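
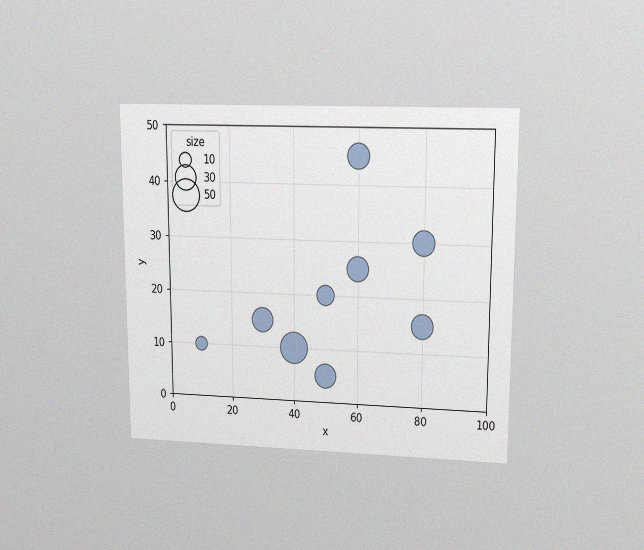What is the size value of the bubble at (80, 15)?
The chart is viewed at a slight angle, with some photo noise. Matching the bubble at (80, 15) against the size legend gives 30.

30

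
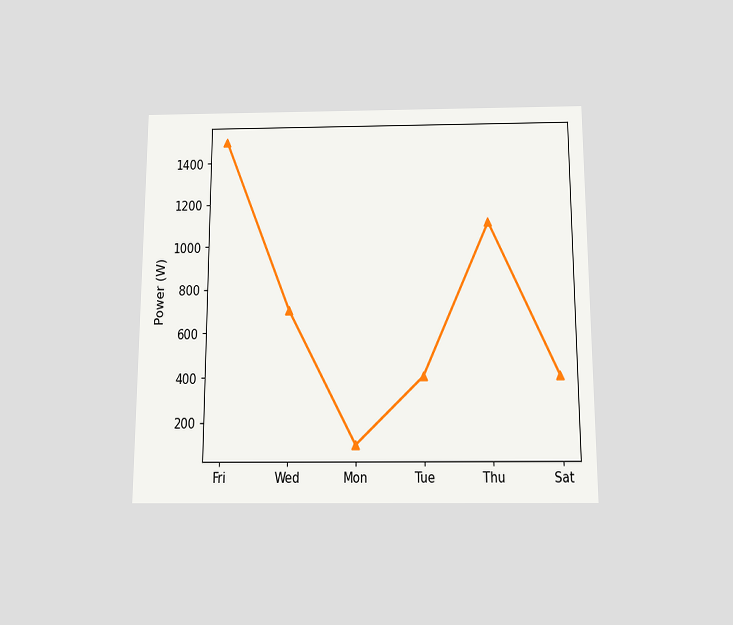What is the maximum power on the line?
1500W

The chart is viewed slightly from below. The highest point is at Fri, and reading across to the y-axis gives 1500W.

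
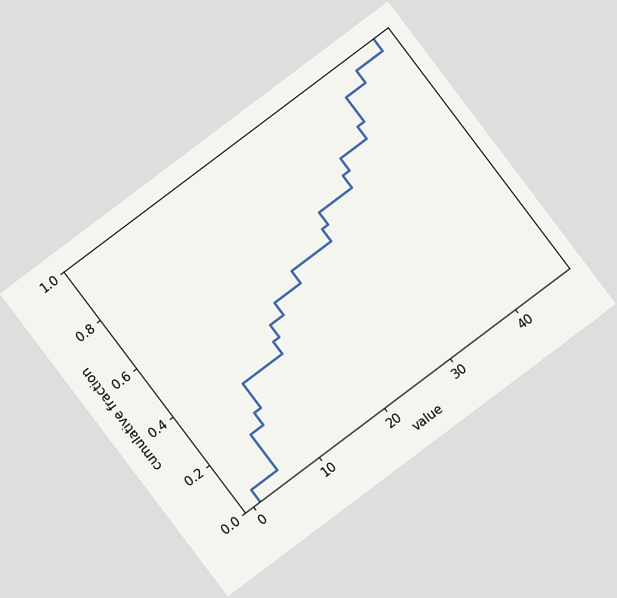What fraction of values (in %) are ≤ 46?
100%

The chart is tilted about 37° counter-clockwise. At x=46 the ECDF step is at 100%.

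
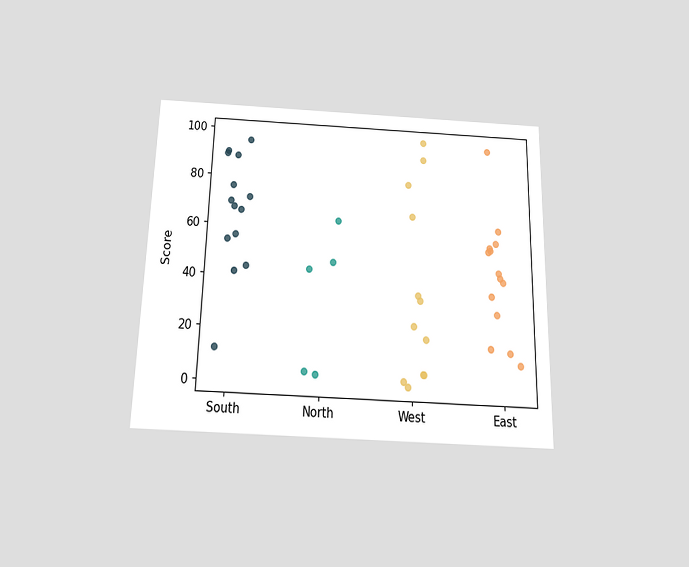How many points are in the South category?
The chart is viewed slightly from below. Counting the markers in the South column gives 14.

14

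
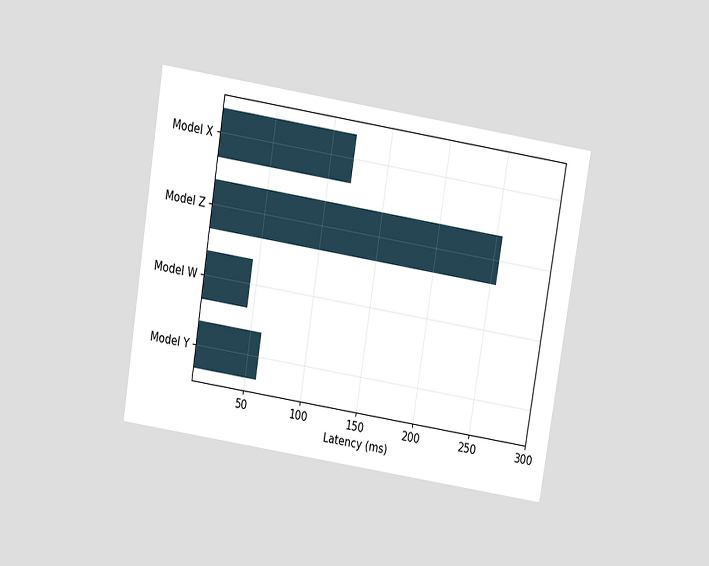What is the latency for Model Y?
The chart is tilted about 9° clockwise and viewed slightly from above. Reading along the chart's x-axis, the Model Y bar reaches 60ms.

60ms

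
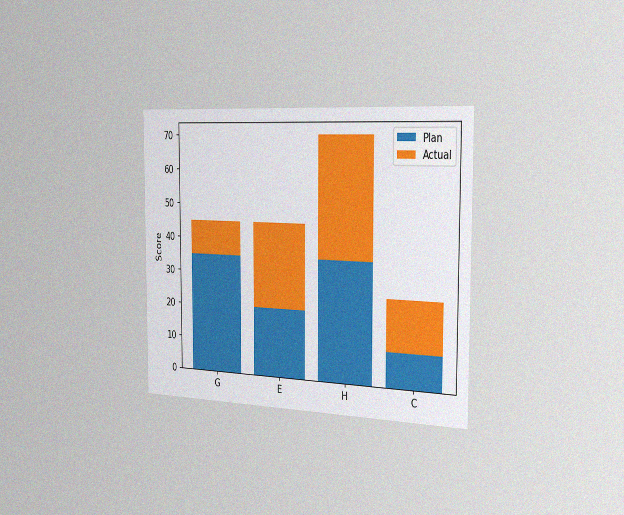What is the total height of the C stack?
25

The chart is viewed slightly from the right, with some photo noise. The C stack's top reaches 25 on the y-axis.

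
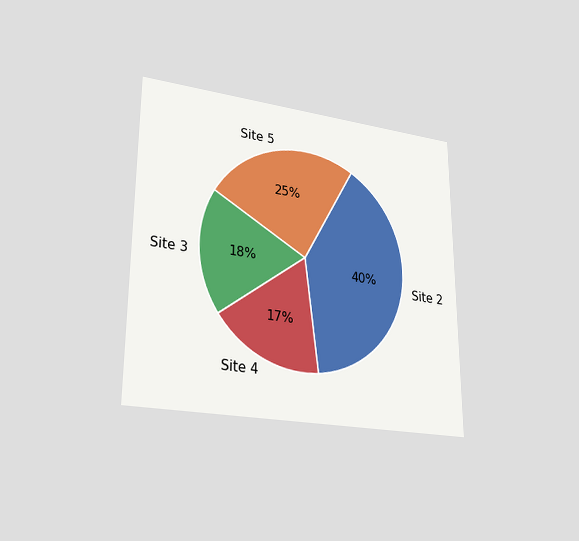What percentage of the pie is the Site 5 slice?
25%

The chart is viewed at a slight angle. The Site 5 slice takes up 25% of the pie.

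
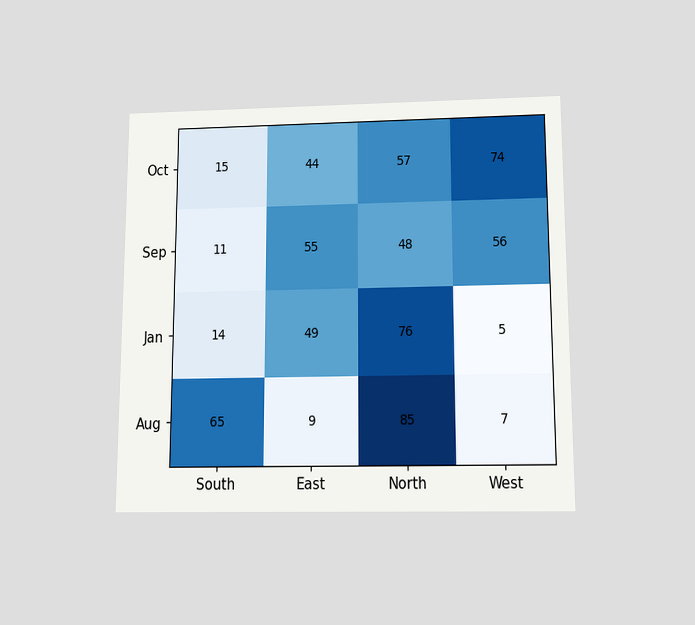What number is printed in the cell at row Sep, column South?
11

The chart is viewed slightly from below. The (Sep, South) cell reads 11.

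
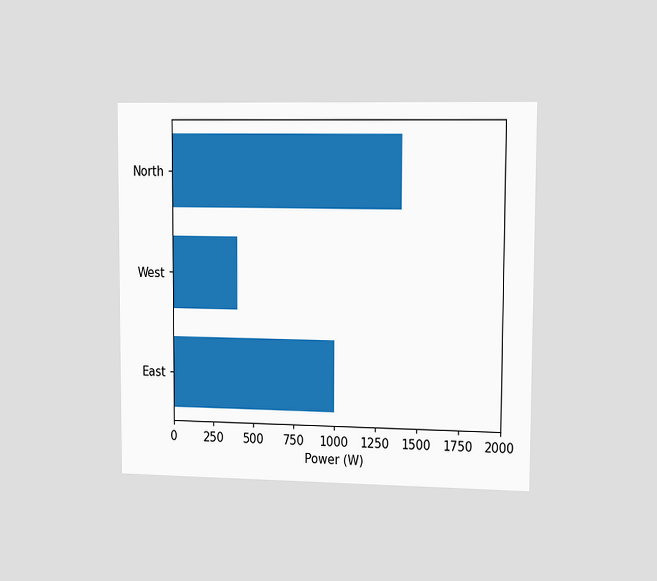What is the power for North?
The chart is viewed slightly from the right. Reading along the chart's x-axis, the North bar reaches 1400W.

1400W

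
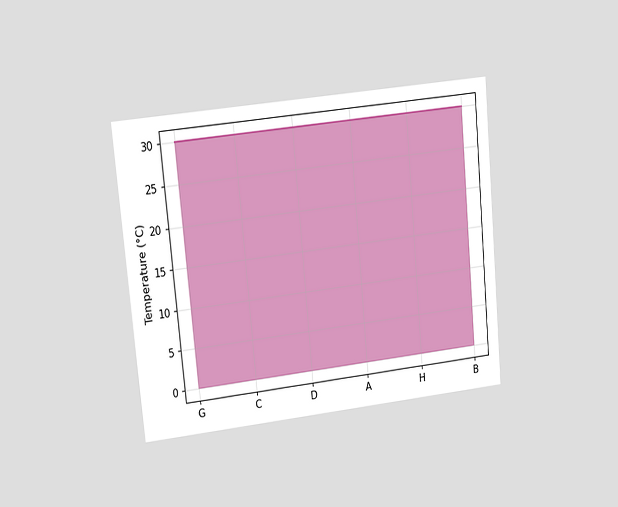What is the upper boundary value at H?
The chart is tilted about 5° counter-clockwise and viewed at a slight angle. At H the upper boundary is at 30°C.

30°C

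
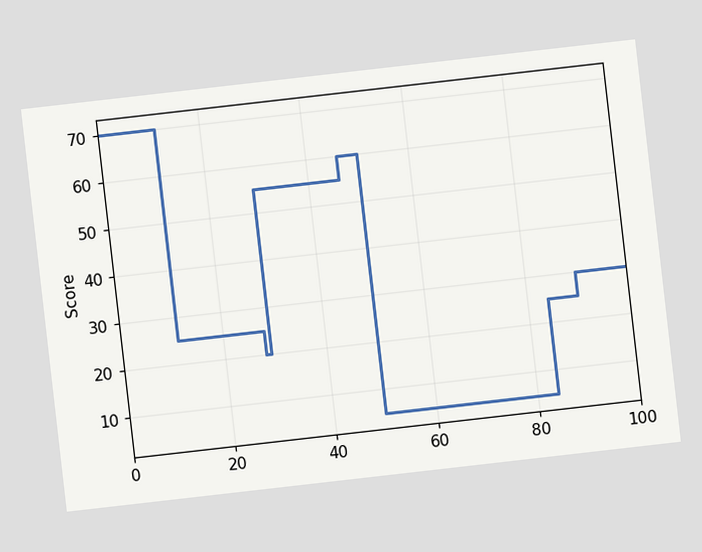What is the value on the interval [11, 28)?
25

The chart is tilted about 7° counter-clockwise. On [11, 28) the step sits at 25.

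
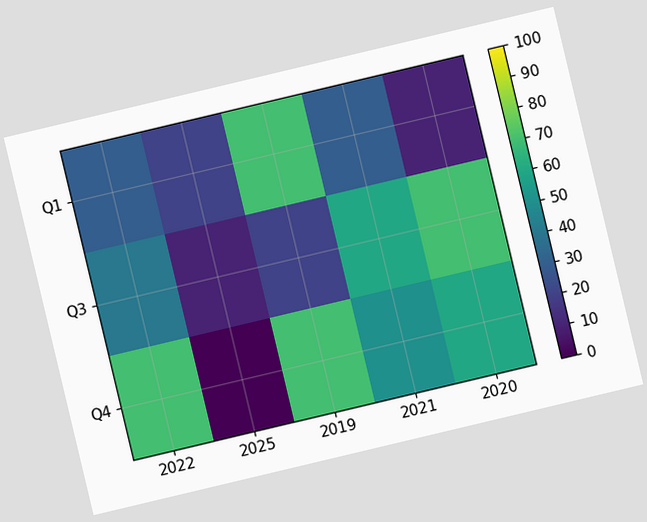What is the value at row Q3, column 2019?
20

The chart is tilted about 13° counter-clockwise. Matching cell (Q3, 2019) against the colorbar gives 20.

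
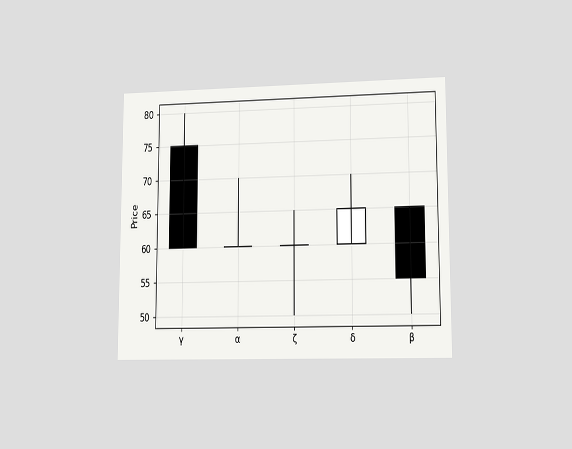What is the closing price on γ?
60

The chart is viewed at a slight angle. The γ candle closes at 60.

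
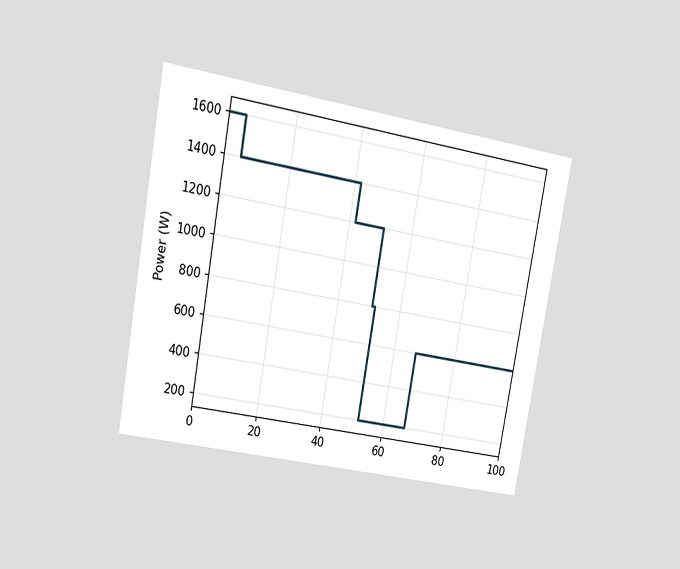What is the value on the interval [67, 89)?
600W

The chart is tilted about 10° clockwise and viewed at a slight angle. On [67, 89) the step sits at 600W.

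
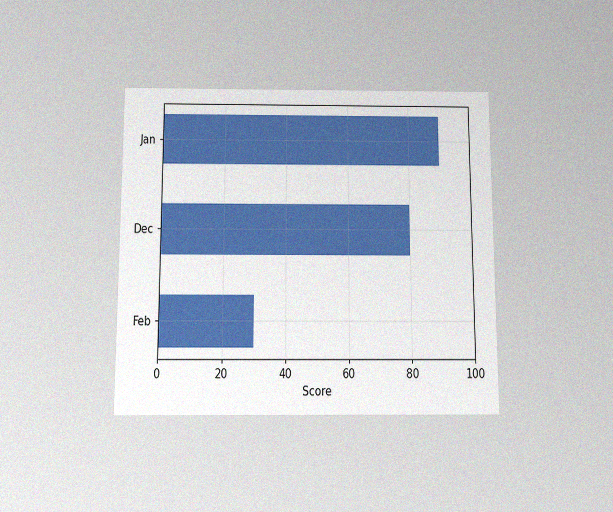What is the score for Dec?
The chart is viewed slightly from below, with some photo noise. Reading along the chart's x-axis, the Dec bar reaches 80.

80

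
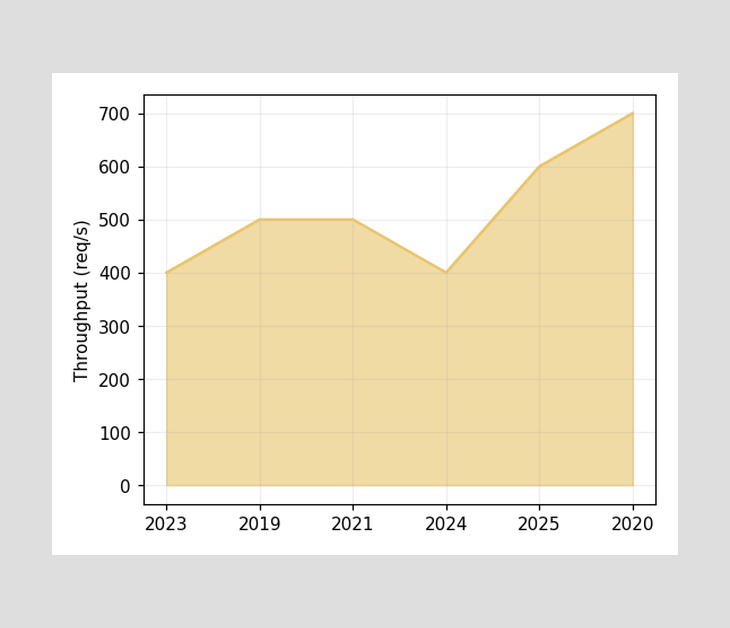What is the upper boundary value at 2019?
500req/s

At 2019 the upper boundary is at 500req/s.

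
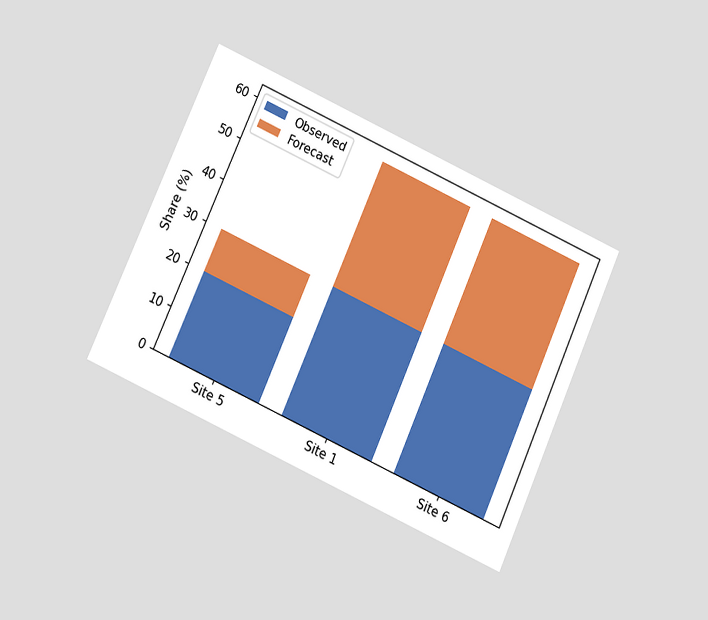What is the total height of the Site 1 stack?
60%

The chart is tilted about 24° clockwise and viewed slightly from below. The Site 1 stack's top reaches 60% on the y-axis.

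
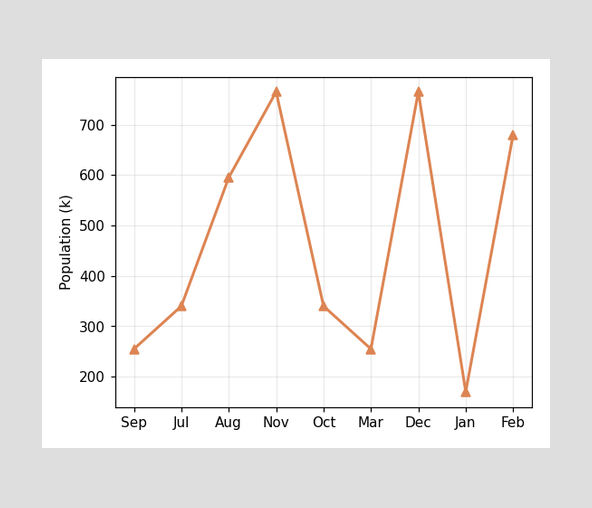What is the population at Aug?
At Aug, the line is at 595k.

595k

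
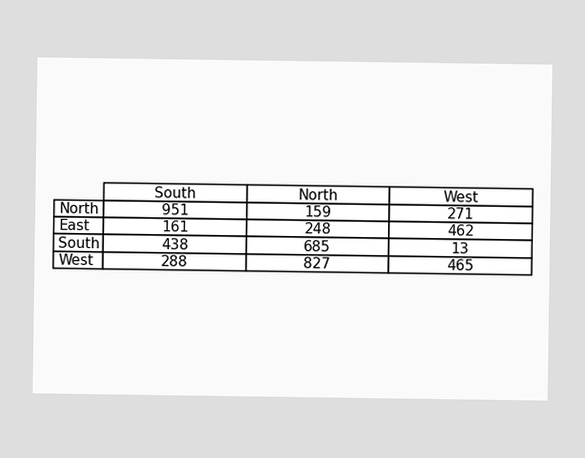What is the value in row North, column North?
The (North, North) cell reads 159.

159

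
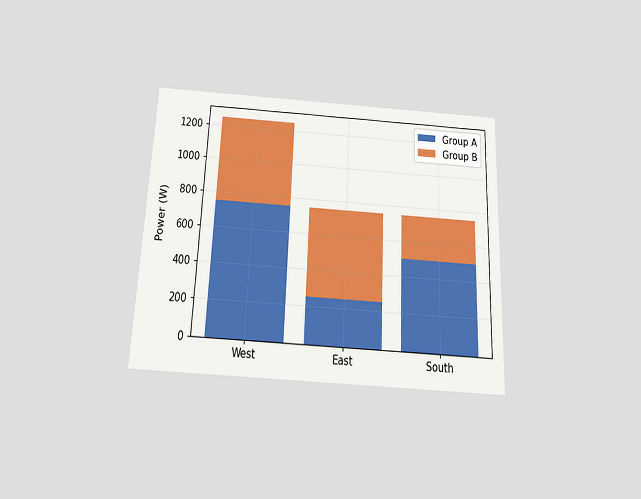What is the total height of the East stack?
The chart is tilted about 3° clockwise and viewed slightly from below. The East stack's top reaches 750W on the y-axis.

750W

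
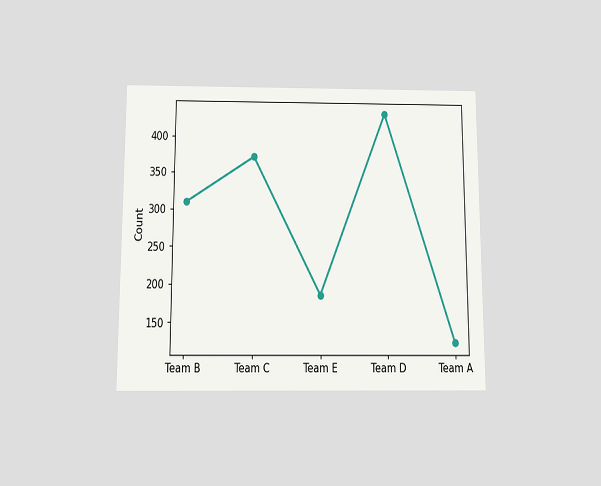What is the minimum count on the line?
The chart is viewed slightly from below. The lowest point is at Team A, and reading across to the y-axis gives 124.

124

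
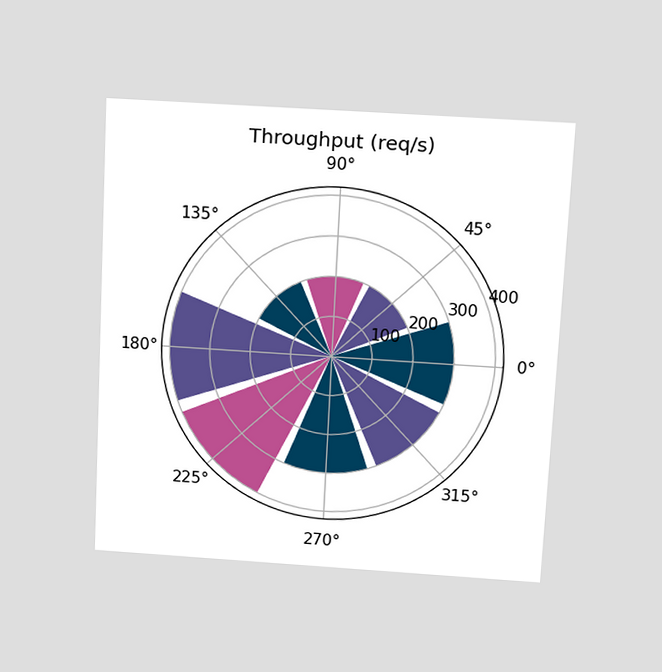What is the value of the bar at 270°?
The chart is tilted about 3° clockwise and viewed slightly from above. The bar at 270° reaches 300req/s on the radial axis.

300req/s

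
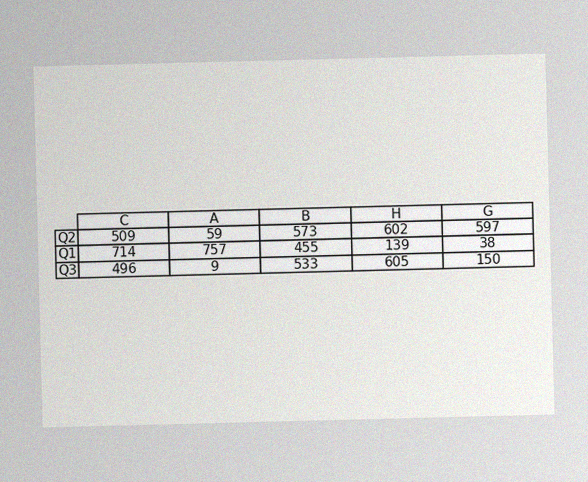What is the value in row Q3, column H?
The image has some photo noise and uneven lighting. The (Q3, H) cell reads 605.

605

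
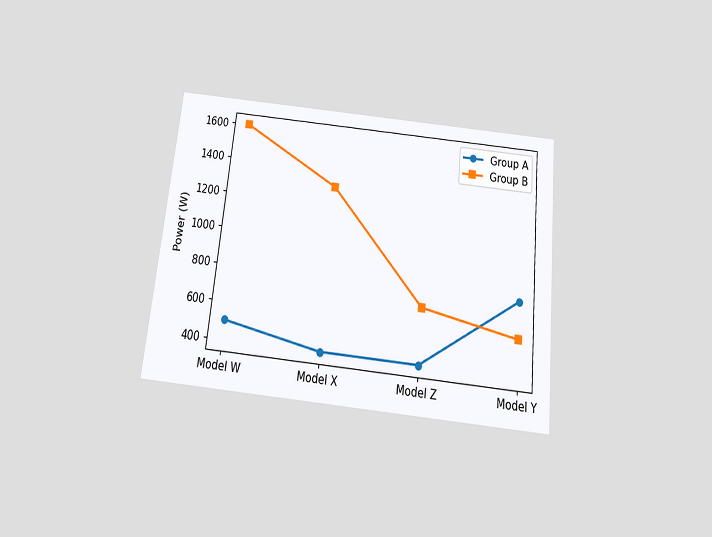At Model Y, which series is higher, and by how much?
The chart is tilted about 6° clockwise and viewed slightly from below. At Model Y, Group A sits above the other line by 200W.

Group A, by 200W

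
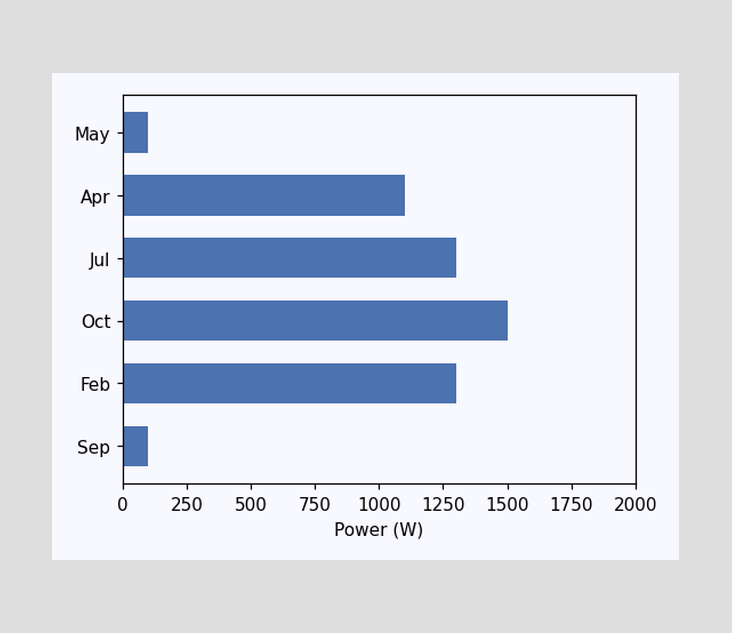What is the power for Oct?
1500W

Reading along the chart's x-axis, the Oct bar reaches 1500W.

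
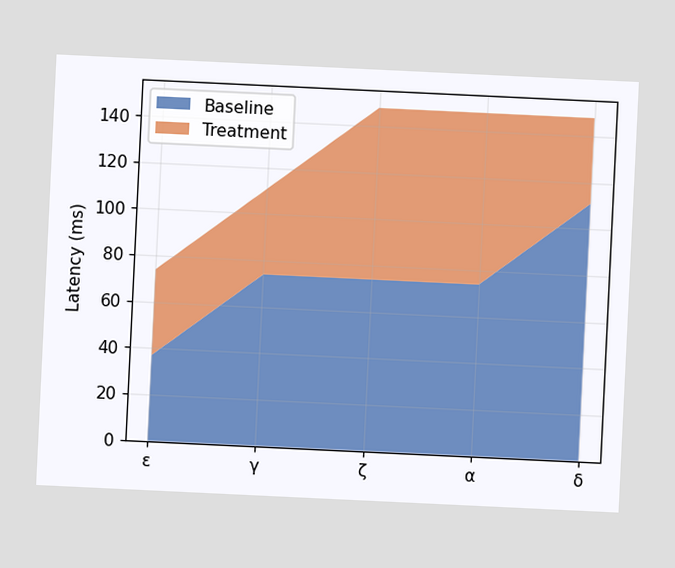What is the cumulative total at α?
148ms

The chart is tilted about 3° clockwise. The stacked total at α reaches 148ms.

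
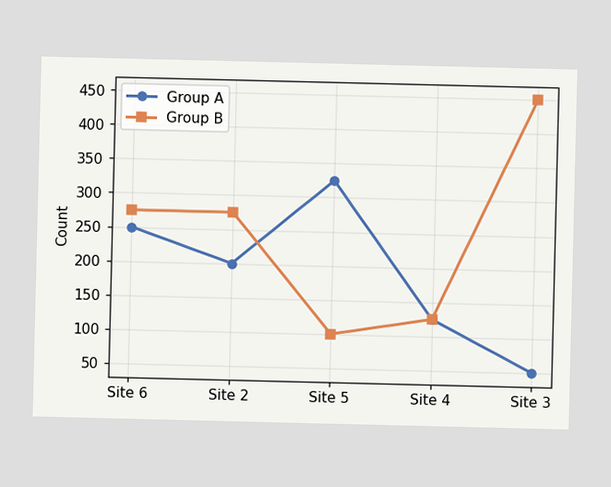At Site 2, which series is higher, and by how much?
At Site 2, Group B sits above the other line by 75.

Group B, by 75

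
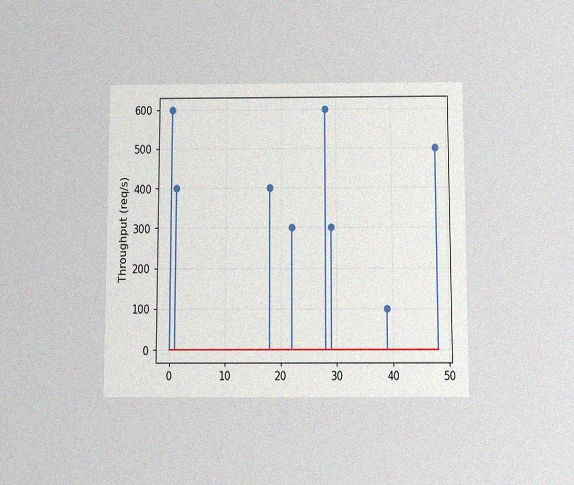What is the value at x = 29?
The chart is viewed slightly from below, with some photo noise. The stem at x=29 reaches 300req/s.

300req/s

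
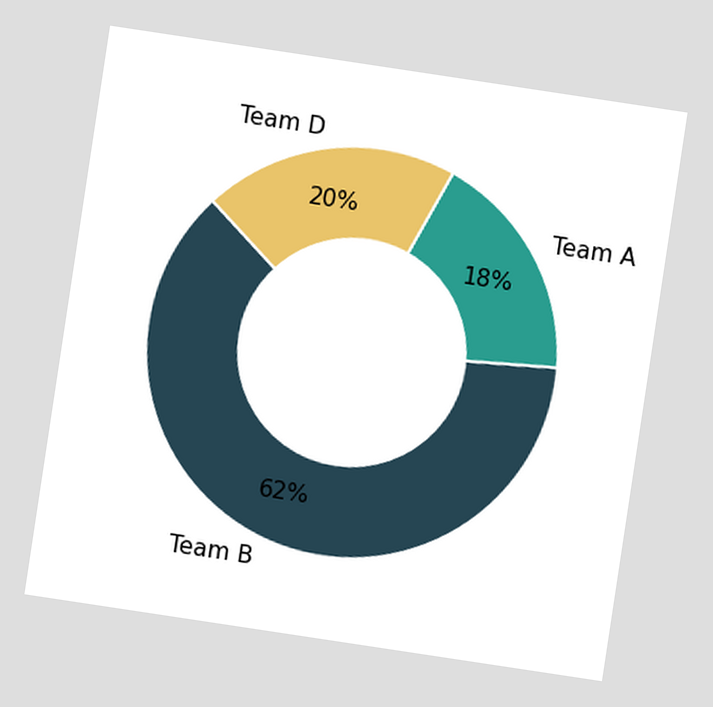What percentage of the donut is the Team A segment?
The chart is tilted about 9° clockwise. The Team A segment takes up 18% of the ring.

18%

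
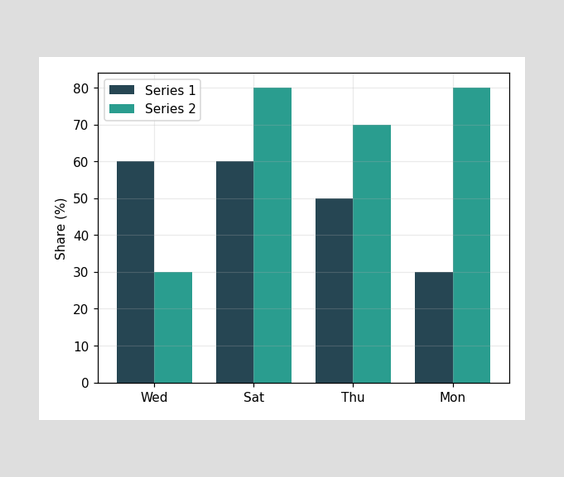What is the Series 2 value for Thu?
70%

The Series 2 bar at Thu reaches 70% on the y-axis.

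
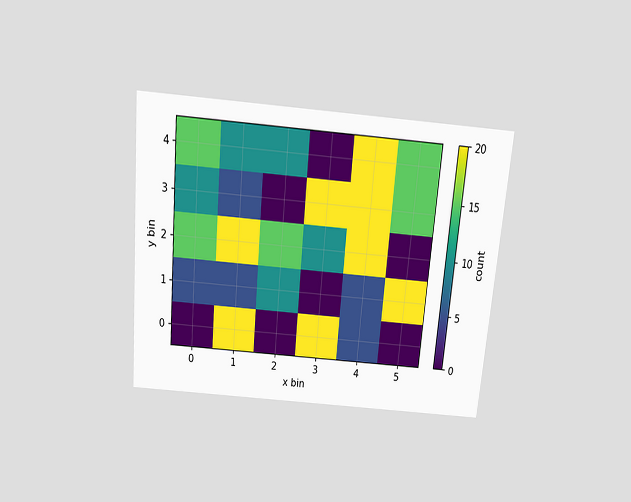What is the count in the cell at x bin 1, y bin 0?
The chart is tilted about 5° clockwise and viewed slightly from above. Matching the cell (1, 0) against the colorbar gives 20.

20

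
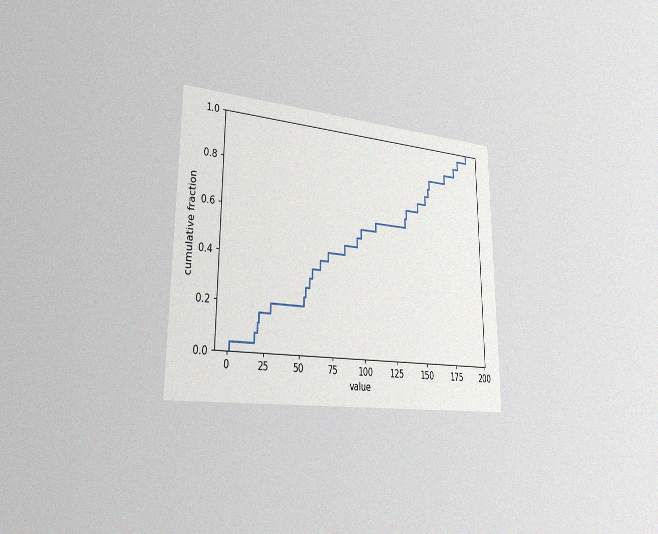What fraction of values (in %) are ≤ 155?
The chart is viewed slightly from the left, with some photo noise. At x=155 the ECDF step is at 80%.

80%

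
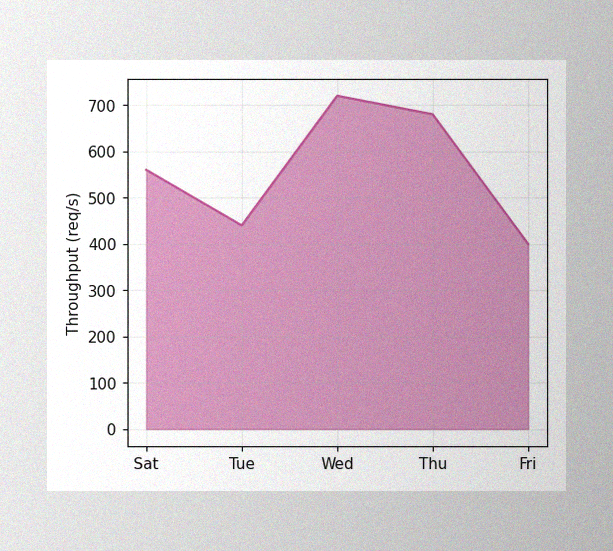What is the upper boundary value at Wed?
720req/s

The image has some photo noise and uneven lighting. At Wed the upper boundary is at 720req/s.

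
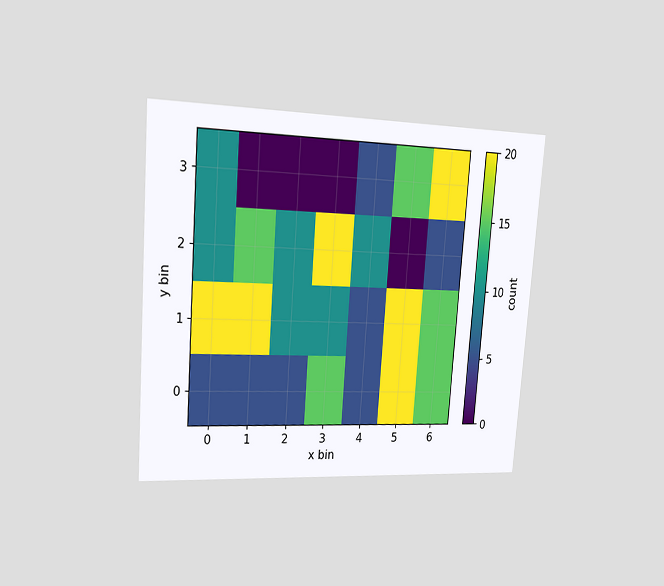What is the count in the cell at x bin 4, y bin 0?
5

The chart is tilted about 4° clockwise and viewed slightly from the left. Matching the cell (4, 0) against the colorbar gives 5.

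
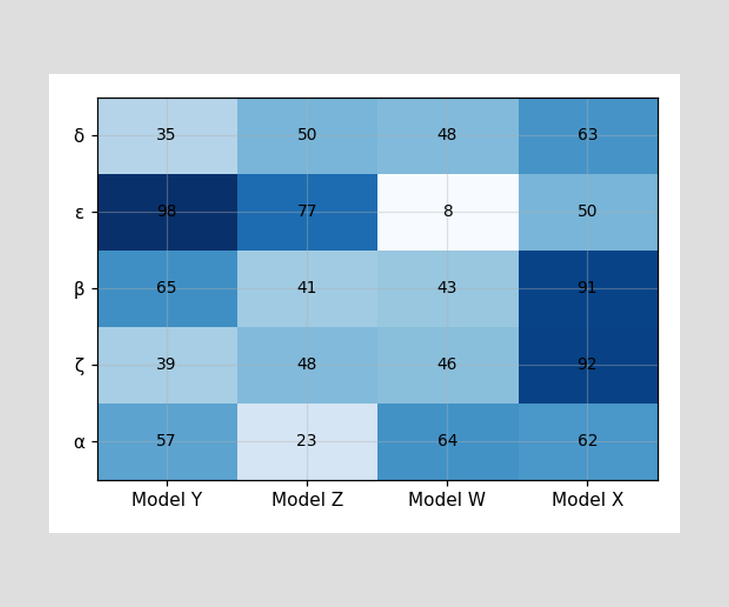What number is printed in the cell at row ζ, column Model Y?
The (ζ, Model Y) cell reads 39.

39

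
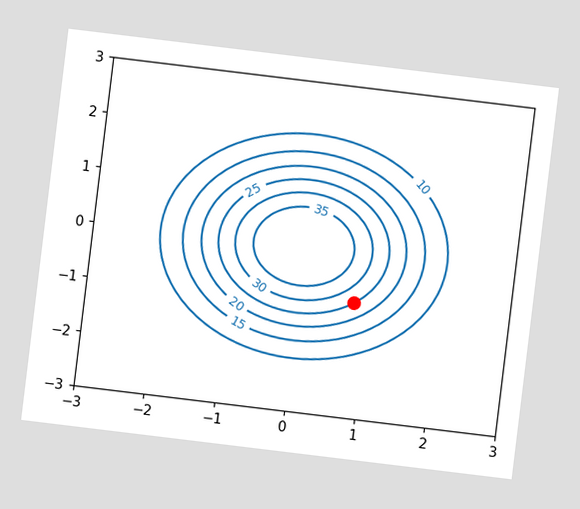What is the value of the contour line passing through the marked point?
The chart is tilted about 7° clockwise. The marked point sits on the contour labelled 25.

25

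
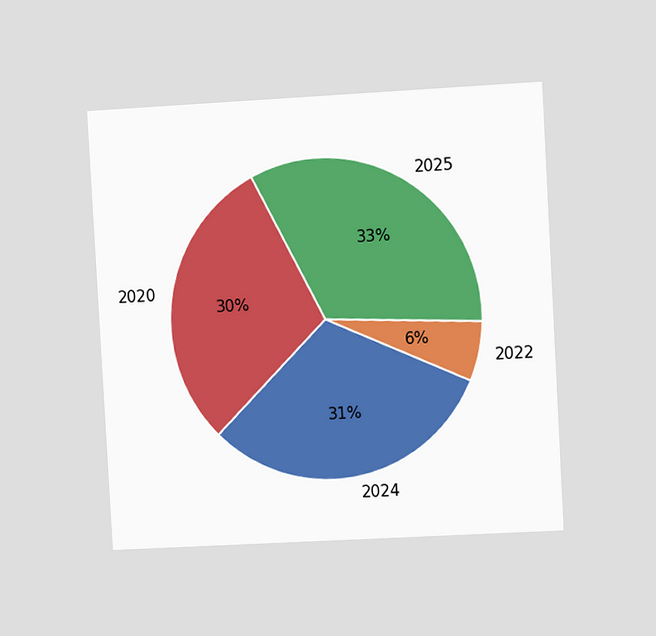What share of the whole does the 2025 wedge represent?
The chart is tilted about 3° counter-clockwise and viewed at a slight angle. The 2025 slice takes up 33% of the pie.

33%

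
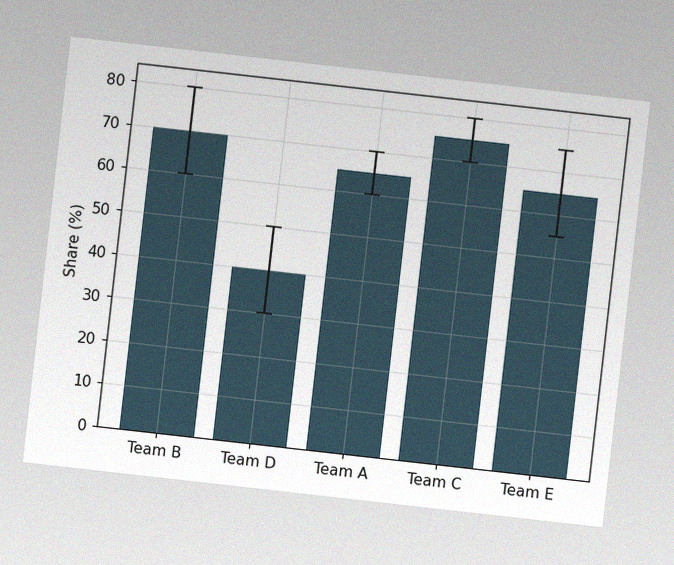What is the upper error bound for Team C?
80%

The chart is tilted about 6° clockwise, with some photo noise. The Team C bar's upper whisker reaches 80%.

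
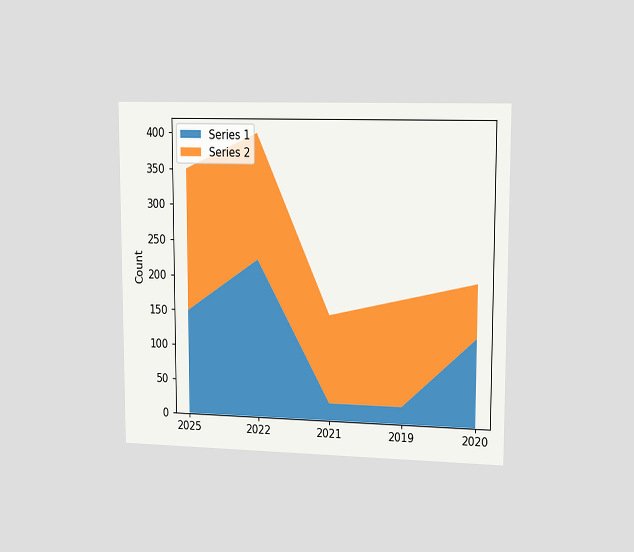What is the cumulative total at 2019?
175

The chart is viewed slightly from the right. The stacked total at 2019 reaches 175.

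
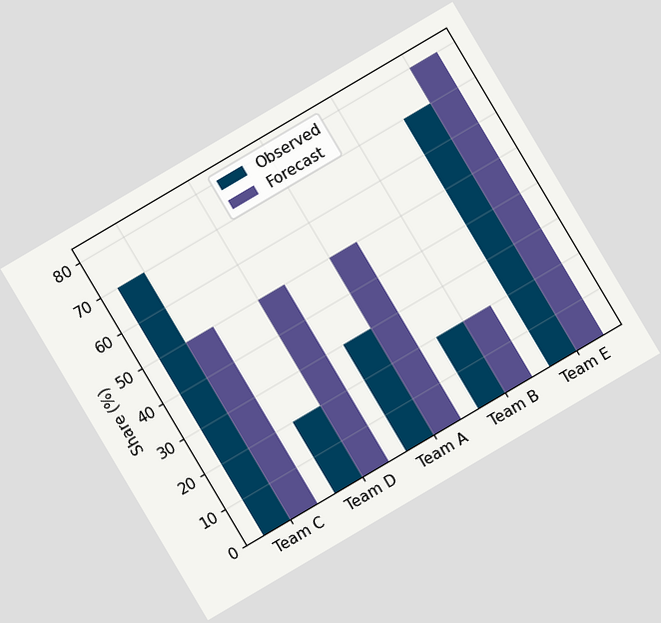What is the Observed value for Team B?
20%

The chart is tilted about 31° counter-clockwise. The Observed bar at Team B reaches 20% on the y-axis.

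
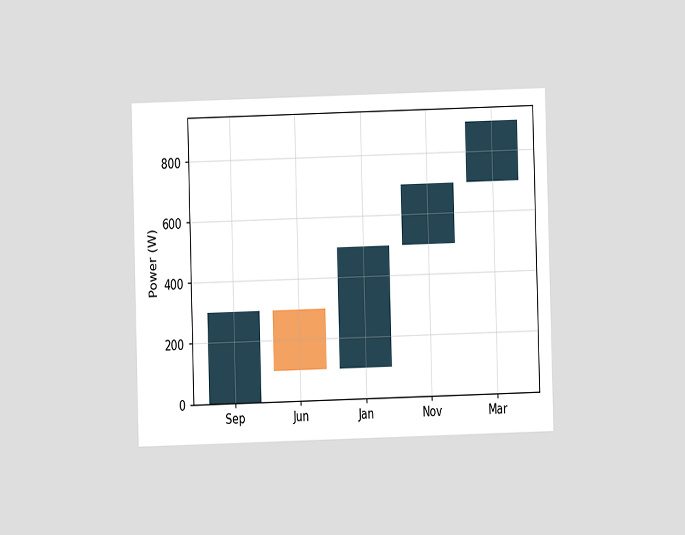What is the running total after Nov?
700W

The chart is viewed at a slight angle. After Nov the running total reaches 700W.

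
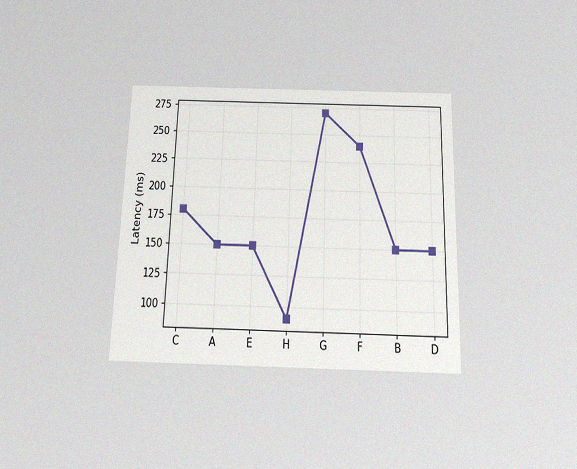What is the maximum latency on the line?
The chart is viewed slightly from below, with some photo noise. The highest point is at G, and reading across to the y-axis gives 270ms.

270ms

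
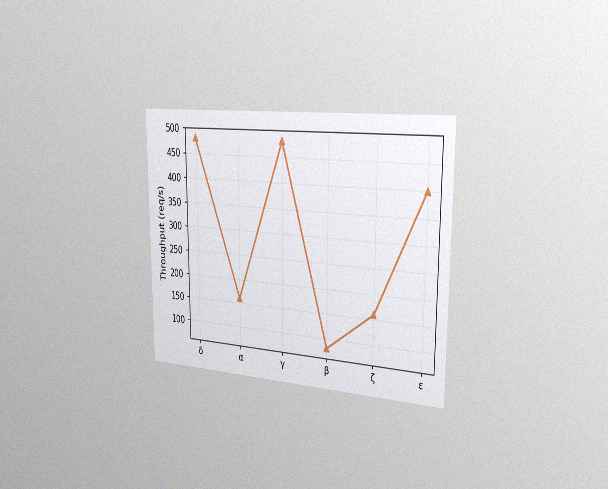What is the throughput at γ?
480req/s

The chart is viewed slightly from the right, with some photo noise. At γ, the line is at 480req/s.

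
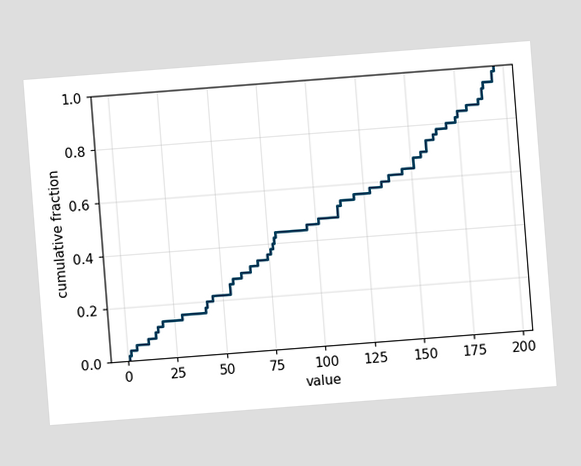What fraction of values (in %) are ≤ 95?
46%

The chart is tilted about 4° counter-clockwise. At x=95 the ECDF step is at 46%.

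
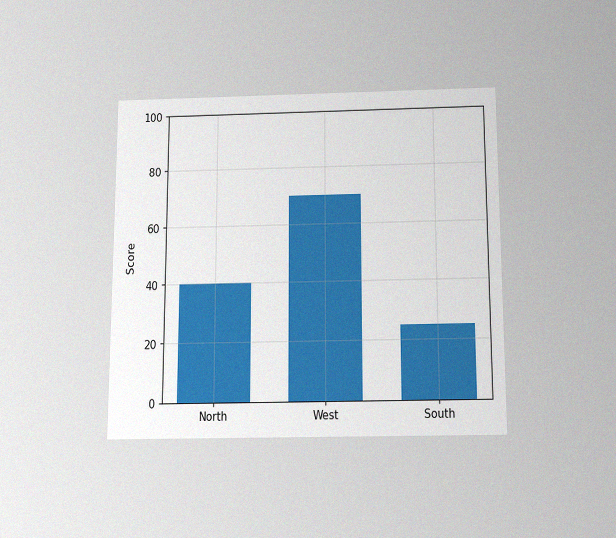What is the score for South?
25

The chart is viewed slightly from below, with some photo noise. Reading along the chart's y-axis, the South bar reaches 25.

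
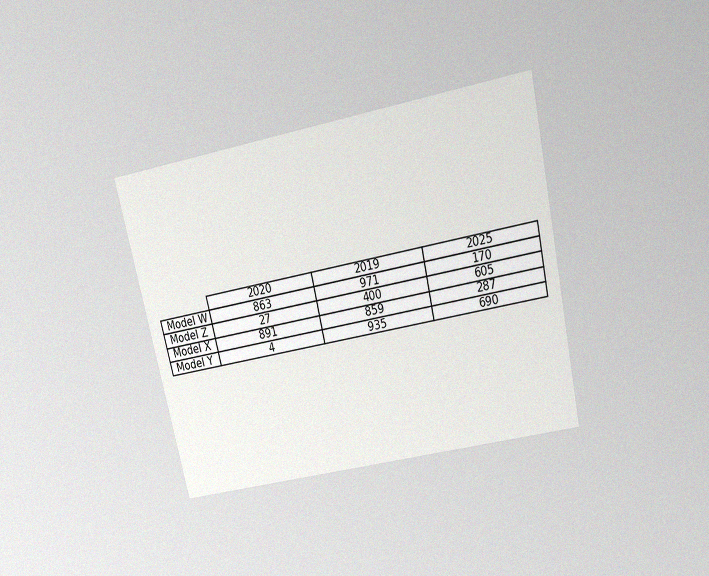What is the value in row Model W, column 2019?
The chart is tilted about 13° counter-clockwise and viewed slightly from above, with some photo noise. The (Model W, 2019) cell reads 971.

971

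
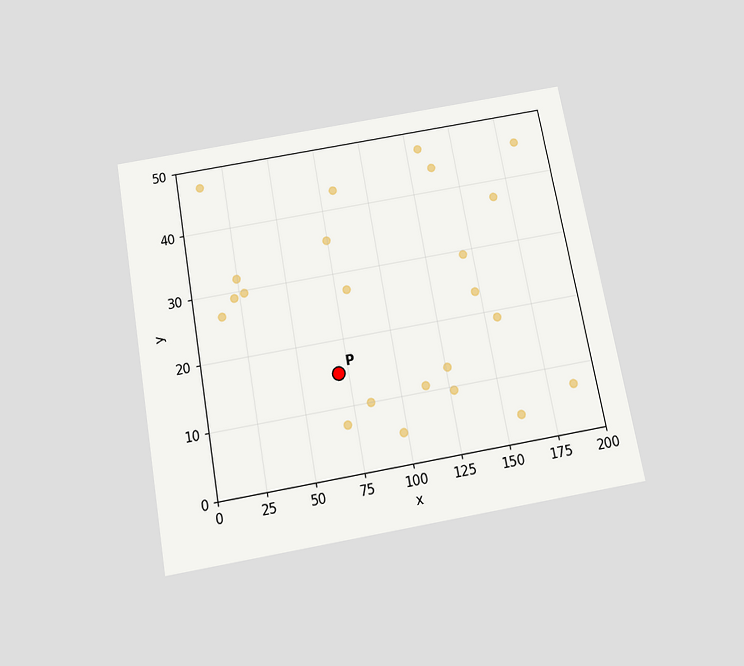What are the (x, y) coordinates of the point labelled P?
The chart is tilted about 10° counter-clockwise and viewed slightly from below. Following the gridlines from P to each axis, P sits at (70, 15).

(70, 15)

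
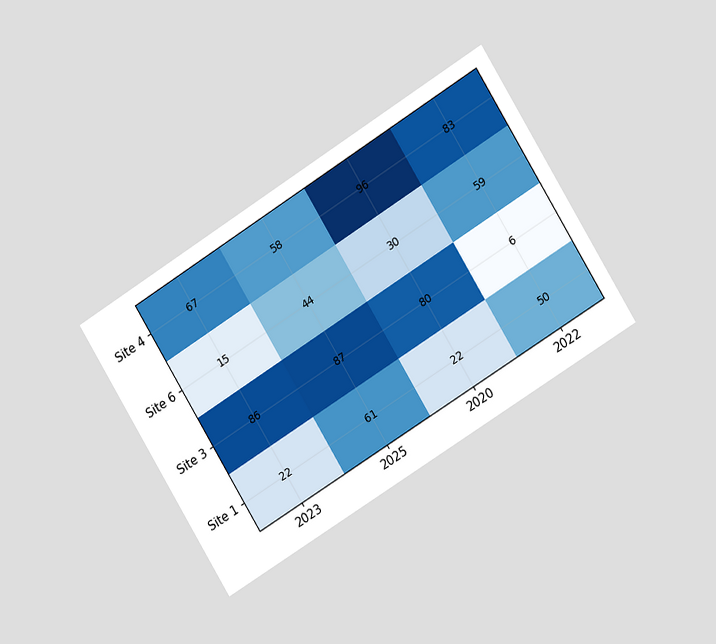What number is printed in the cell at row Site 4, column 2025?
The chart is tilted about 32° counter-clockwise and viewed slightly from the right. The (Site 4, 2025) cell reads 58.

58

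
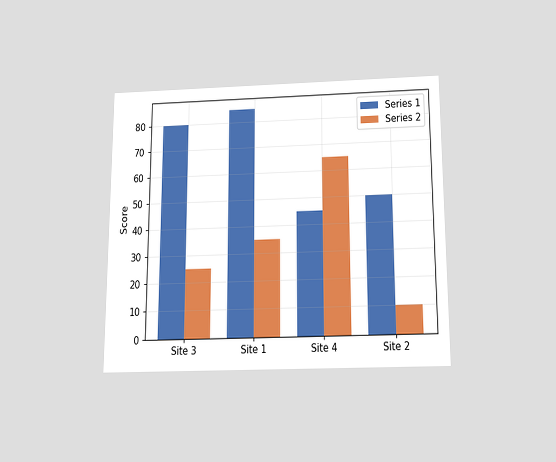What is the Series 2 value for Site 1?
35

The chart is viewed slightly from below. The Series 2 bar at Site 1 reaches 35 on the y-axis.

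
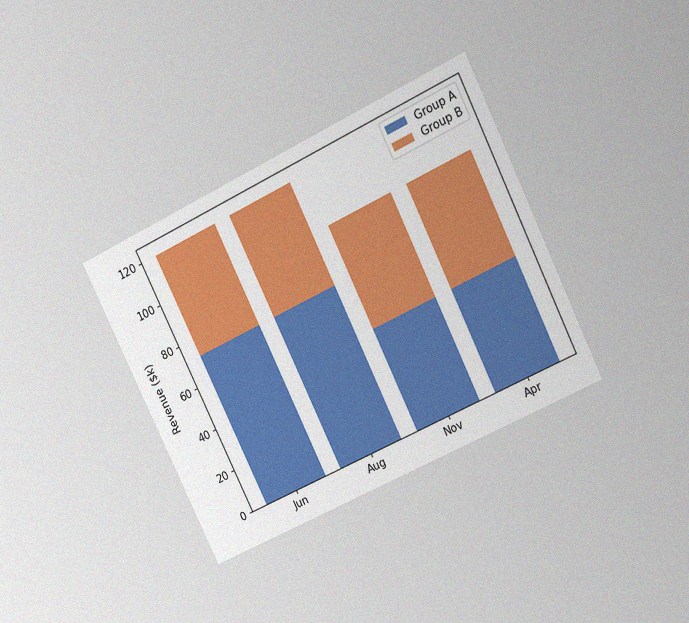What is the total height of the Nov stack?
The chart is tilted about 26° counter-clockwise and viewed at a slight angle, with some photo noise. The Nov stack's top reaches $96k on the y-axis.

$96k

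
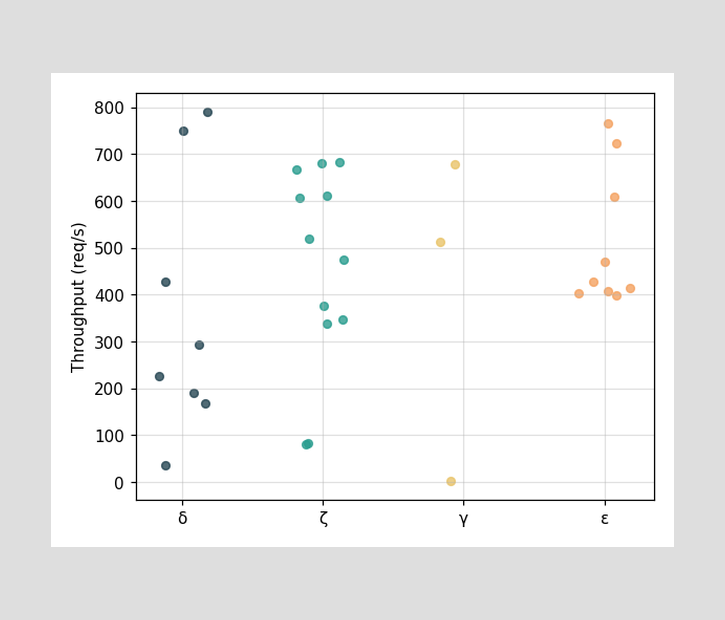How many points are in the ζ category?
Counting the markers in the ζ column gives 12.

12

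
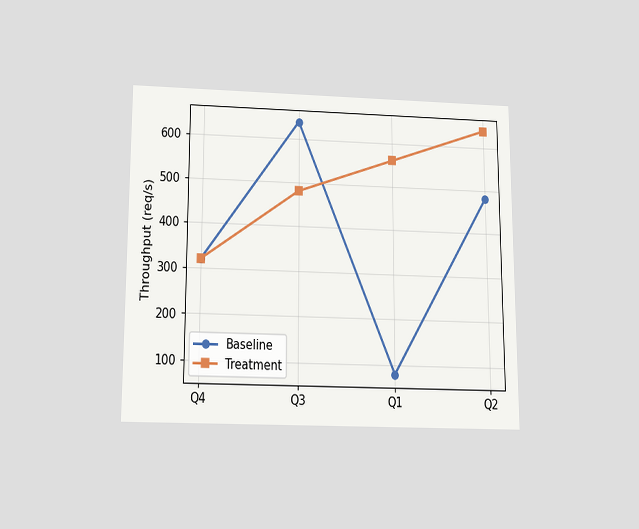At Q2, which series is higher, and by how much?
Treatment, by 160req/s

The chart is viewed slightly from below. At Q2, Treatment sits above the other line by 160req/s.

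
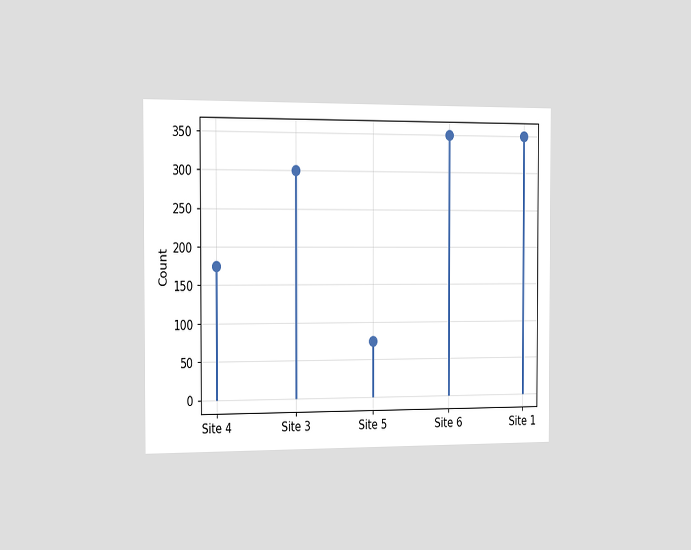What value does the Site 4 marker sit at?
175

The chart is viewed slightly from the left. The Site 4 marker sits at 175.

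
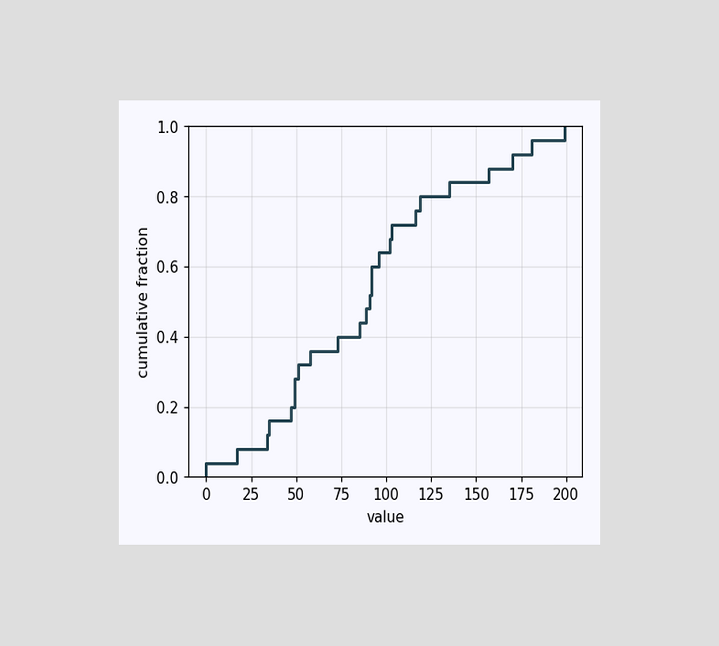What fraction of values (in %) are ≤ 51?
The chart is viewed at a slight angle. At x=51 the ECDF step is at 32%.

32%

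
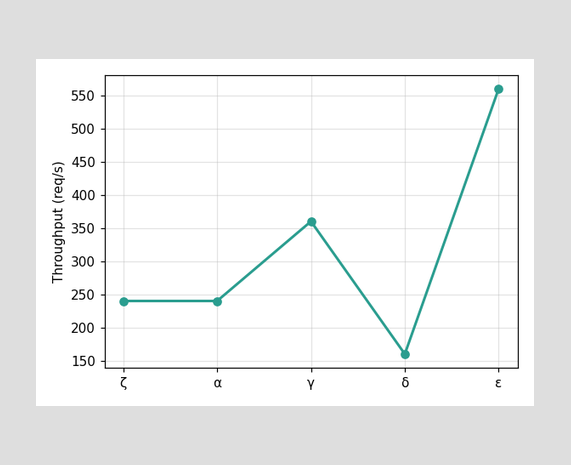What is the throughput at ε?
At ε, the line is at 560req/s.

560req/s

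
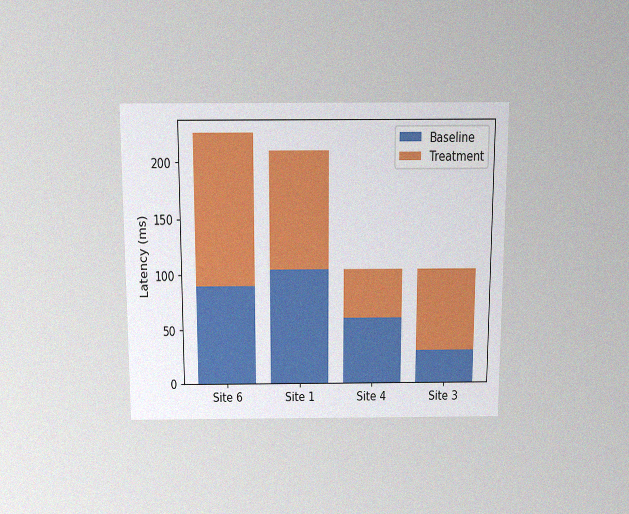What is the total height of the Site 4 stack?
105ms

The chart is viewed slightly from above, with some photo noise. The Site 4 stack's top reaches 105ms on the y-axis.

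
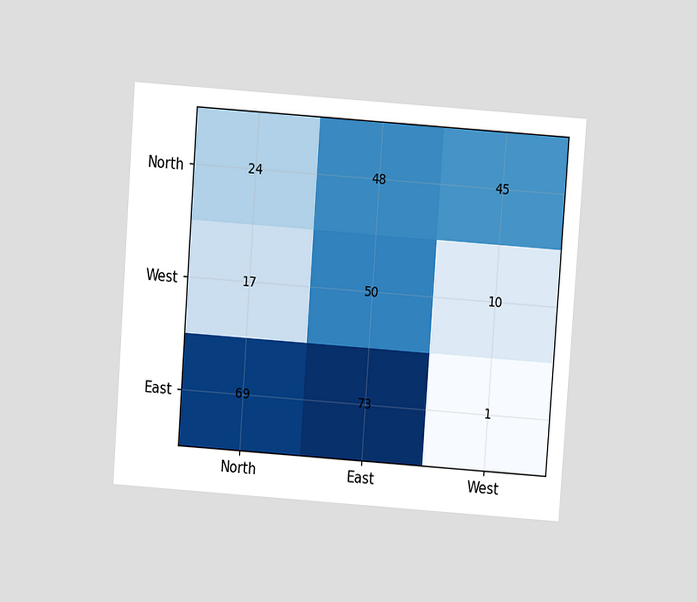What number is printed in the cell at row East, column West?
1

The chart is tilted about 4° clockwise and viewed at a slight angle. The (East, West) cell reads 1.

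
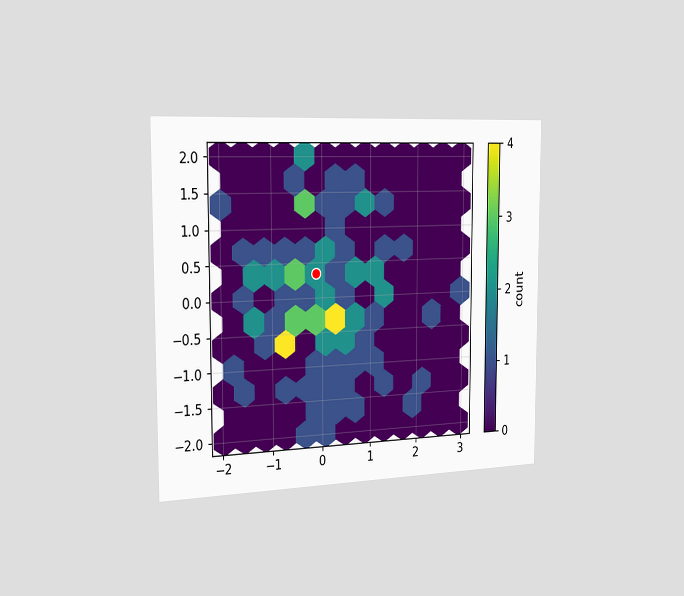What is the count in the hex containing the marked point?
2

The chart is viewed slightly from the left. The marked hex reads 2 on the colorbar.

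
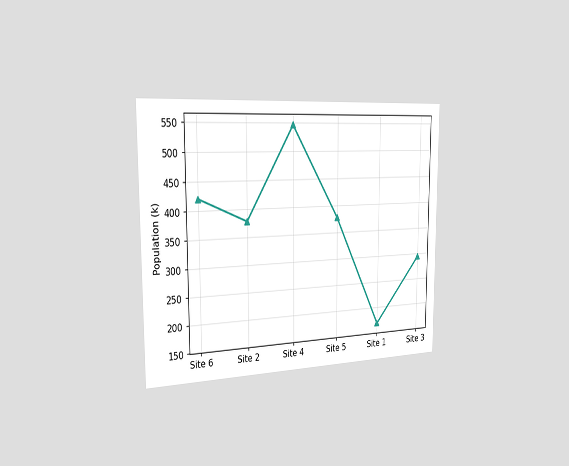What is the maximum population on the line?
The chart is viewed slightly from the left. The highest point is at Site 4, and reading across to the y-axis gives 546k.

546k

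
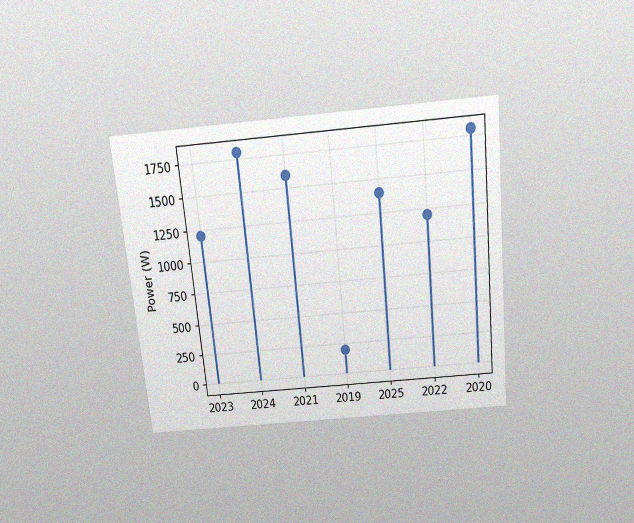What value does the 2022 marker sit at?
1200W

The chart is tilted about 6° counter-clockwise and viewed slightly from above, with some photo noise. The 2022 marker sits at 1200W.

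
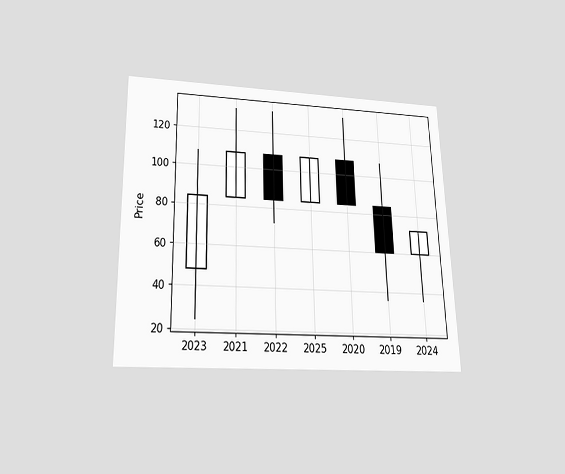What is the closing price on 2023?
The chart is viewed slightly from below. The 2023 candle closes at 84.

84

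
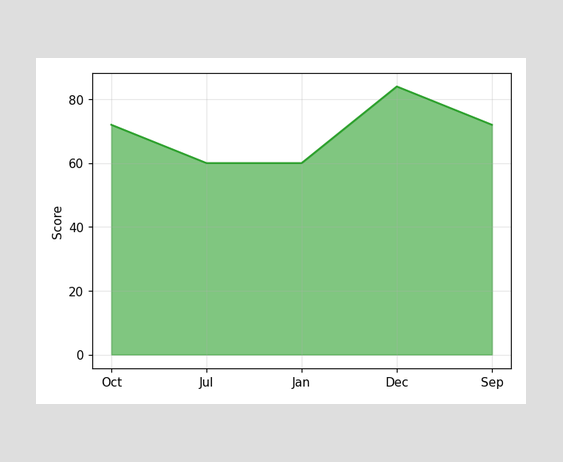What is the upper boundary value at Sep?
At Sep the upper boundary is at 72.

72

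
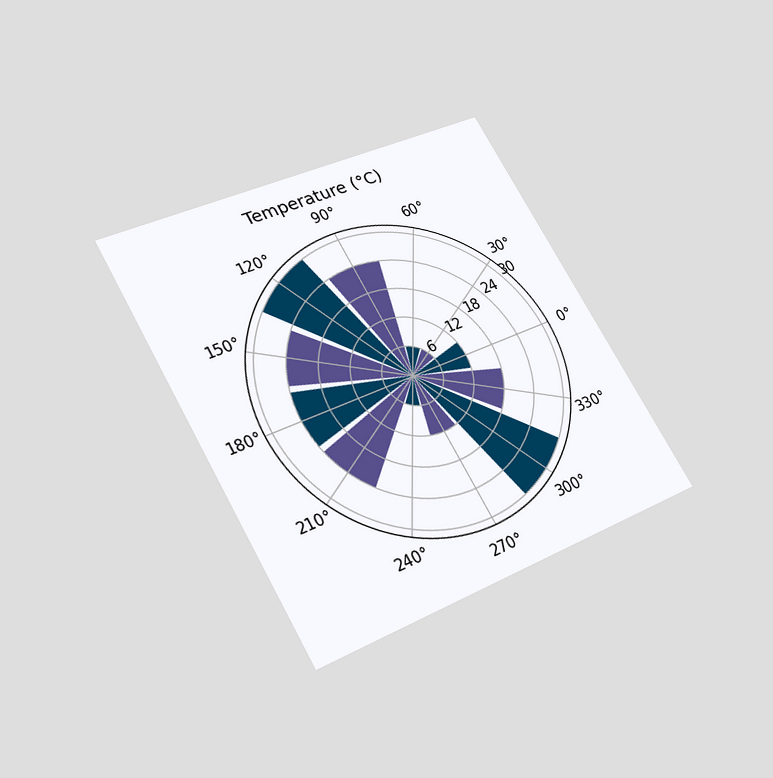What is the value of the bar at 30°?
6°C

The chart is tilted about 30° counter-clockwise and viewed slightly from below. The bar at 30° reaches 6°C on the radial axis.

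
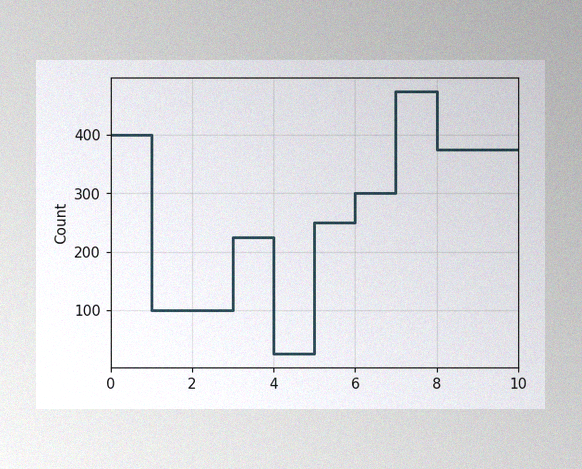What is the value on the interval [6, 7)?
The image has some photo noise and uneven lighting. On [6, 7) the step sits at 300.

300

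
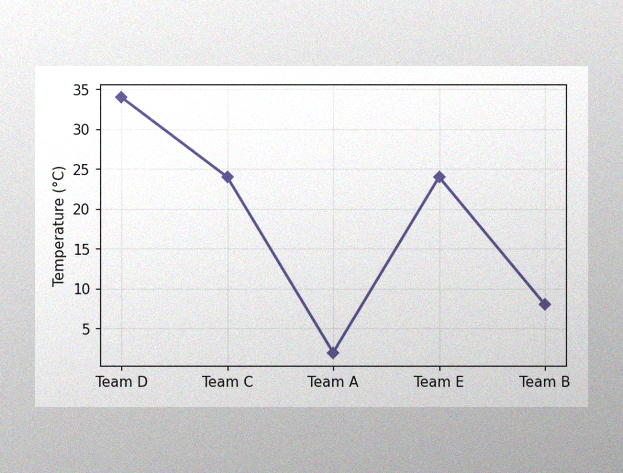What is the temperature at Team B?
The image has some photo noise and uneven lighting. At Team B, the line is at 8°C.

8°C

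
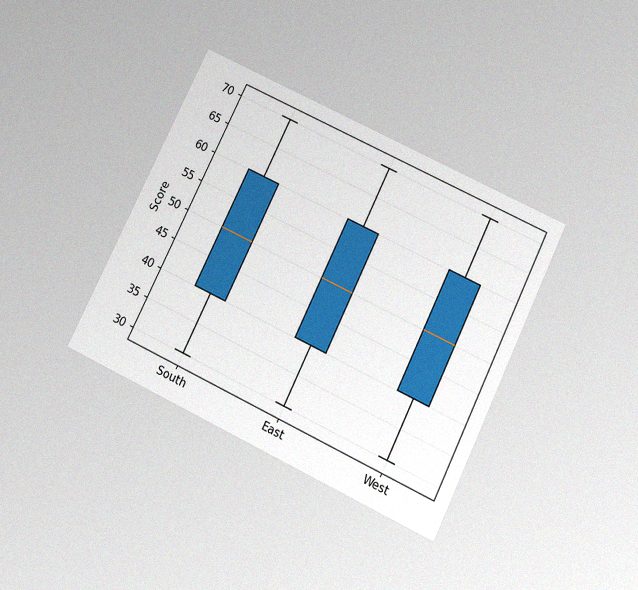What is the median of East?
50

The chart is tilted about 26° clockwise and viewed slightly from below, with some photo noise. The median line in the East box sits at 50.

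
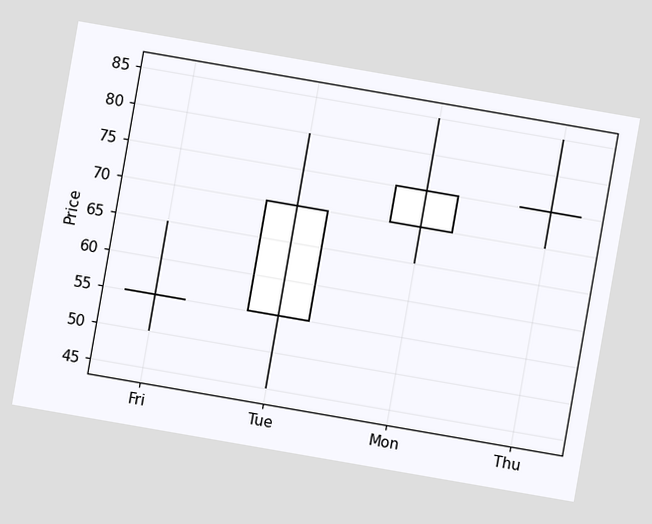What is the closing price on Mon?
The chart is tilted about 10° clockwise. The Mon candle closes at 75.

75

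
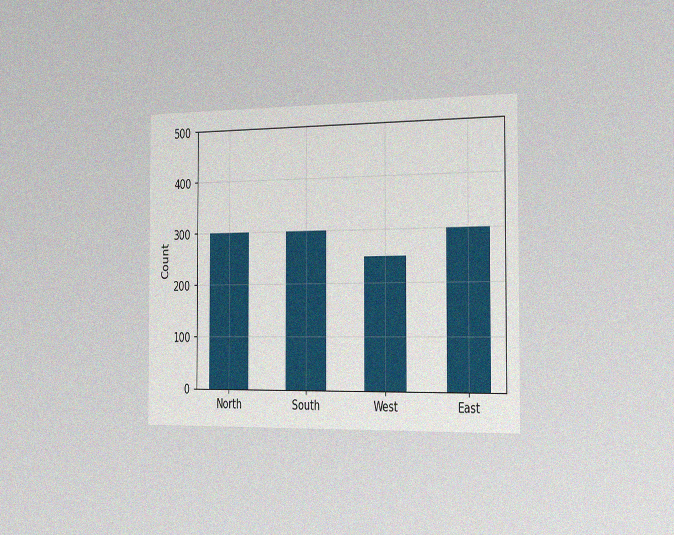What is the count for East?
300

The chart is viewed slightly from the right, with some photo noise. Reading along the chart's y-axis, the East bar reaches 300.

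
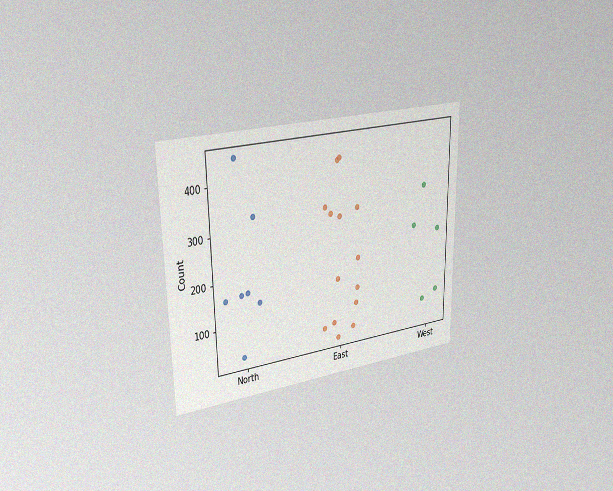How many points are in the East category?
14

The chart is viewed slightly from the left, with some photo noise. Counting the markers in the East column gives 14.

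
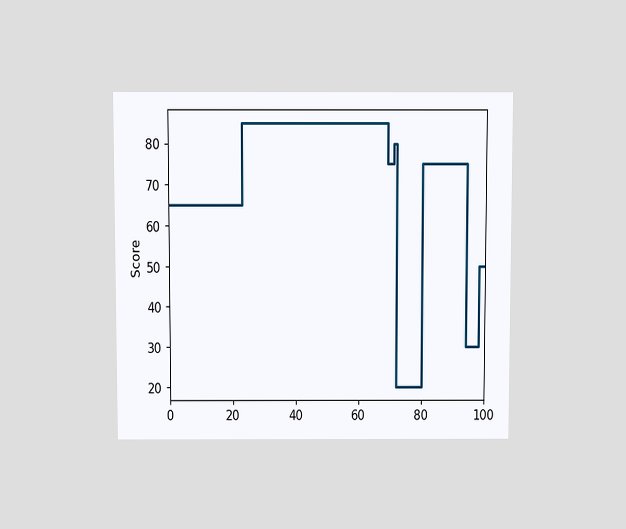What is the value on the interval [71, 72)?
The chart is viewed slightly from above. On [71, 72) the step sits at 80.

80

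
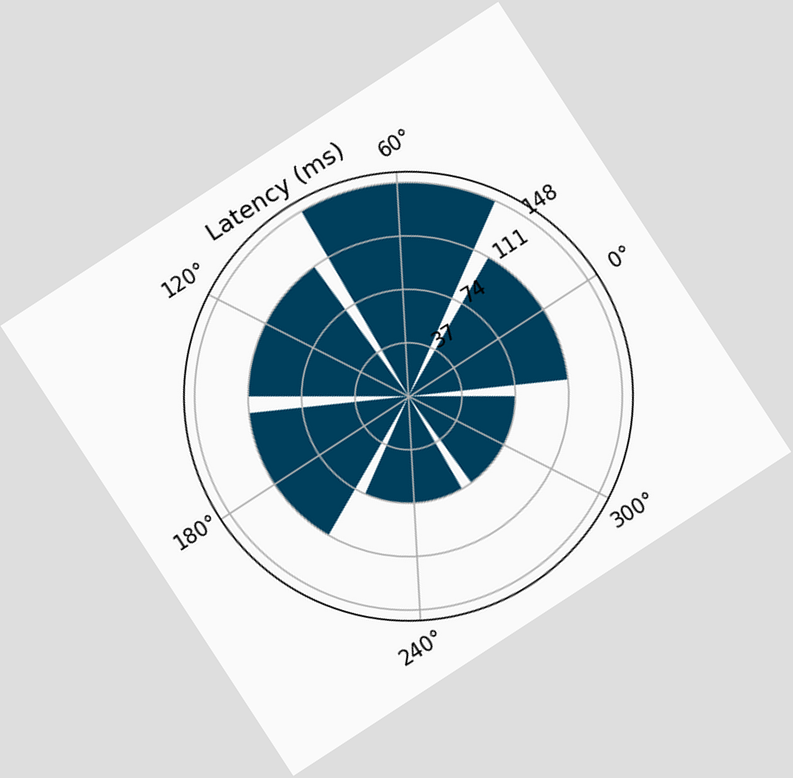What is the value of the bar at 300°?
The chart is tilted about 33° counter-clockwise. The bar at 300° reaches 74ms on the radial axis.

74ms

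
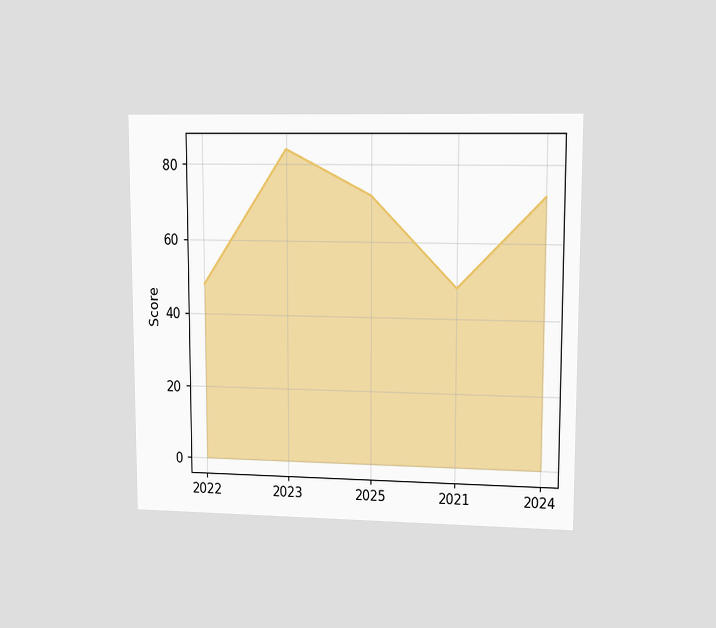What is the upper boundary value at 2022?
The chart is viewed at a slight angle. At 2022 the upper boundary is at 48.

48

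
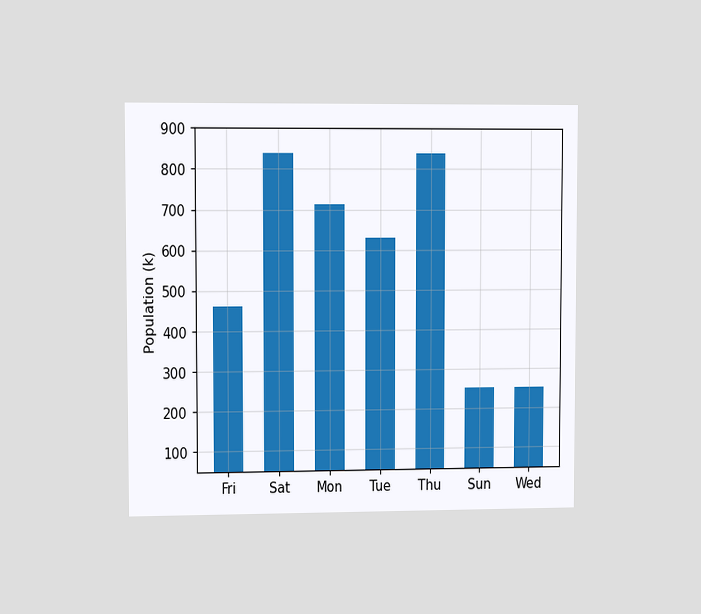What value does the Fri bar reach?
462k

The chart is viewed at a slight angle. Reading along the chart's y-axis, the Fri bar reaches 462k.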